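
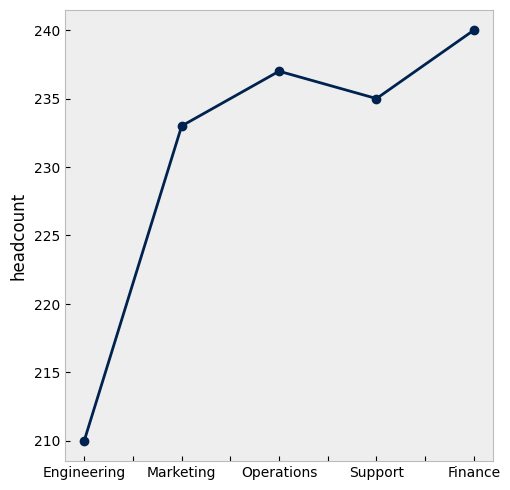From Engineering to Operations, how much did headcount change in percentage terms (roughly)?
Engineering ≈ 210, Operations ≈ 235; (235 − 210) / 210 ≈ +11.9%.

≈ +11.9%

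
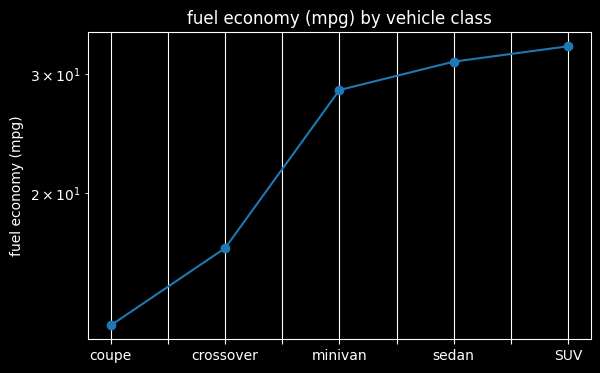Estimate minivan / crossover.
≈ 1.75×

minivan ≈ 28, crossover ≈ 16; 28/16 ≈ 1.75.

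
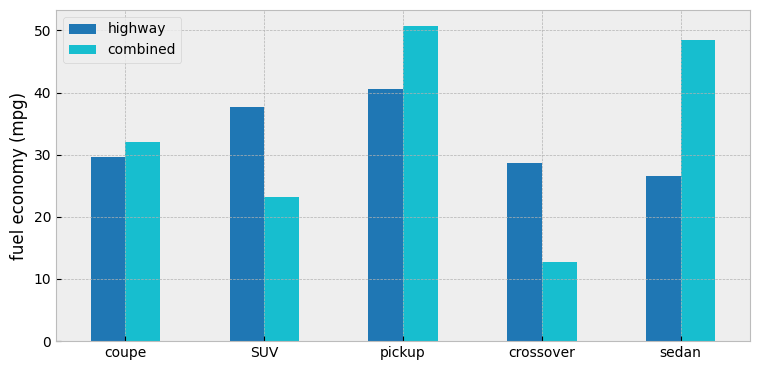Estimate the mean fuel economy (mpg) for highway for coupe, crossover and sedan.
≈ 28

(30 + 30 + 25) / 3 ≈ 28.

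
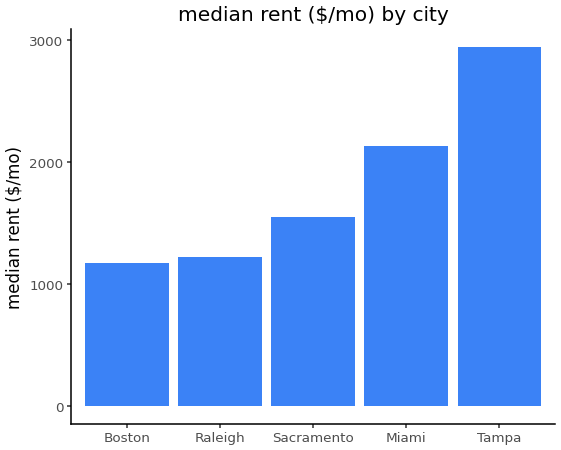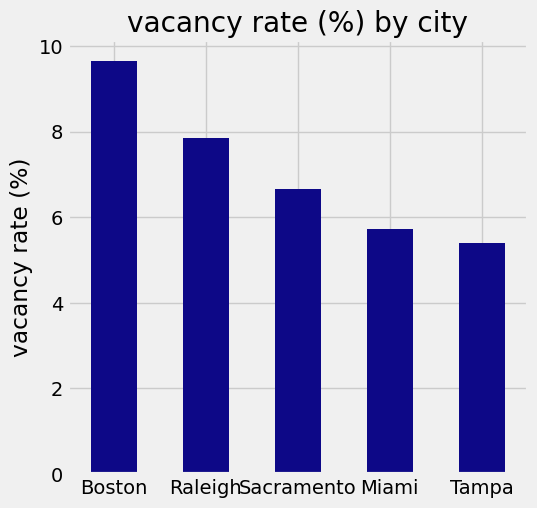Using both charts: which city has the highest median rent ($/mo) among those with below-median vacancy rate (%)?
Chart 2 median vacancy rate (%) ≈ 7; below-median cities: Miami, Tampa. Among those, Tampa has the highest median rent ($/mo) (≈ 3000).

Tampa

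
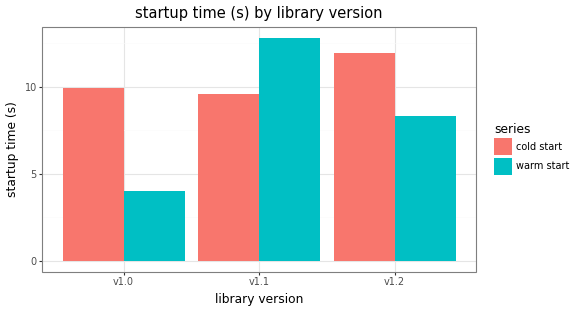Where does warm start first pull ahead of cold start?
v1.0: warm start ≈ 4 vs cold start ≈ 10 (not yet); v1.1: warm start ≈ 12 vs cold start ≈ 10 (first crossover).

v1.1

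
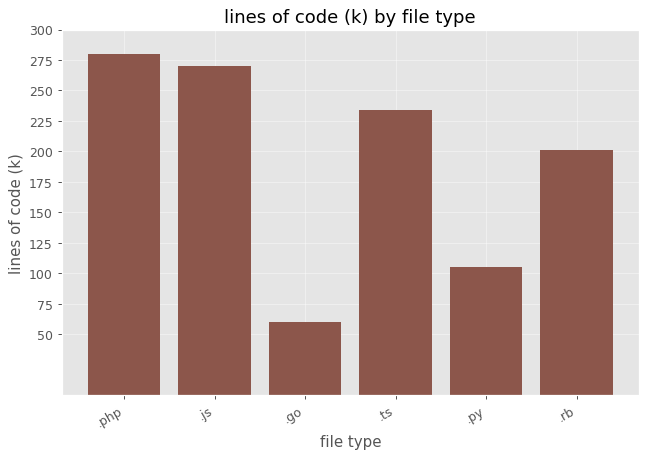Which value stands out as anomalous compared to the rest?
.go

.go ≈ 50; the rest sit between ≈ 100 and ≈ 275.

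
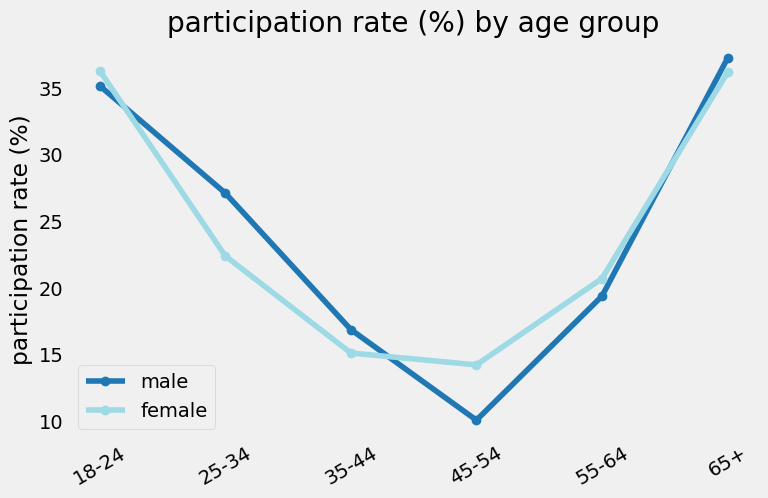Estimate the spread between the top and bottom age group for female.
≈ 20

Max 18-24 ≈ 35, min 45-54 ≈ 15; range ≈ 20.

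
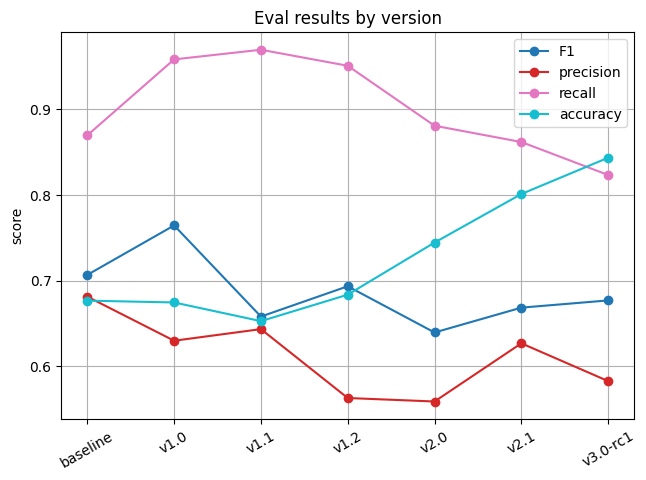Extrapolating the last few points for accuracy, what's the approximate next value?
≈ 0.9

Last three: 0.75, 0.80, 0.85 → slope ≈ 0.05/step → next ≈ 0.9.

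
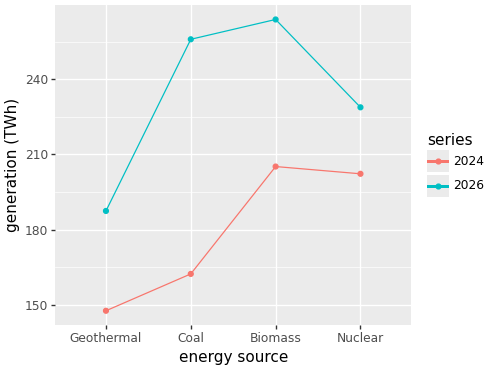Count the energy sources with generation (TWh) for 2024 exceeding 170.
2

Above 170: Biomass, Nuclear.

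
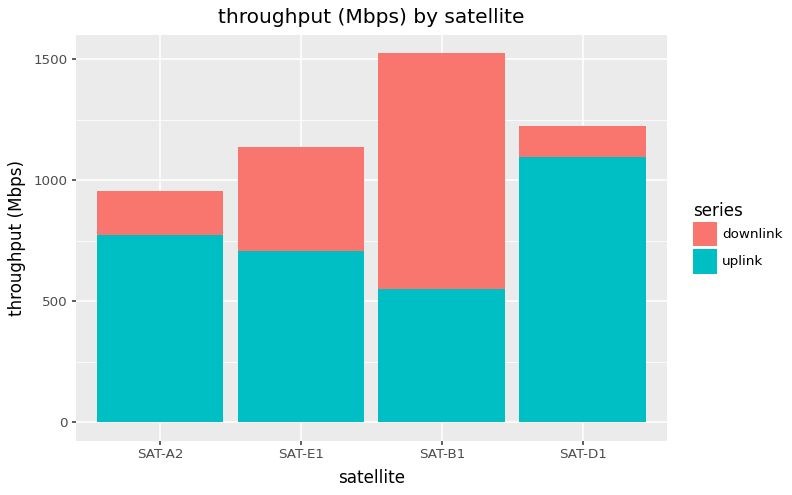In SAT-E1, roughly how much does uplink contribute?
≈ 800

uplink top ≈ 800, bottom ≈ 0; segment ≈ 800.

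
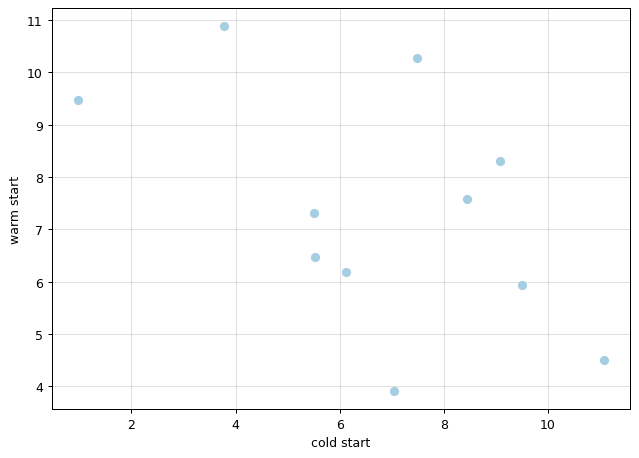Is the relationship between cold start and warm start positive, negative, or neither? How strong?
negative, moderate

Points are negatively correlated; moderate (|r| ≈ 0.5).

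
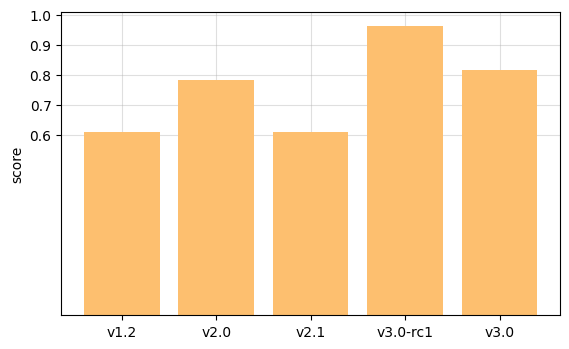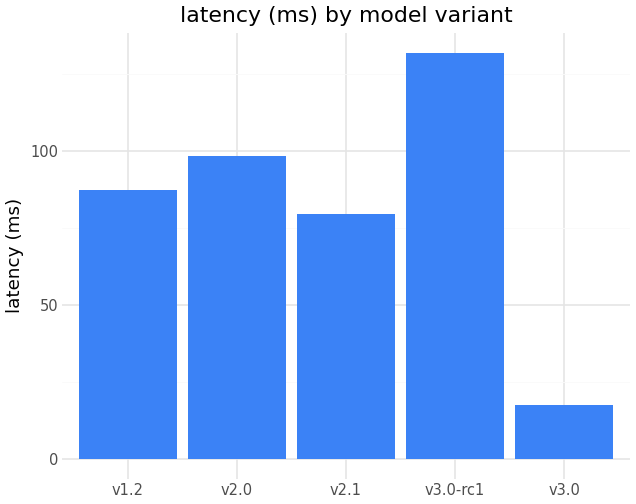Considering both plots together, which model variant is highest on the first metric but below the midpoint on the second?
v3.0

Chart 2 median latency (ms) ≈ 80; below-median model variants: v2.1, v3.0. Among those, v3.0 has the highest score (≈ 0.8).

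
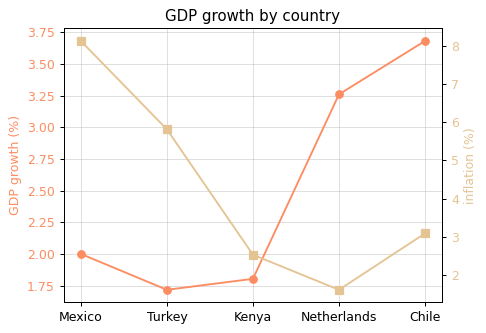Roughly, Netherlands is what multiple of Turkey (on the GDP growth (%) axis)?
Netherlands ≈ 3.2, Turkey ≈ 1.8; 3.2/1.8 ≈ 1.78.

≈ 1.78×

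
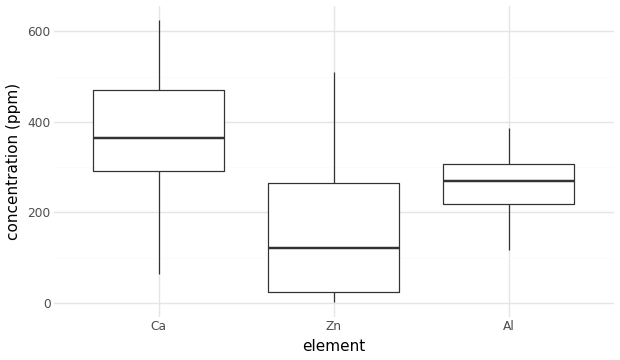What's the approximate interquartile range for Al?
≈ 80

Q3 ≈ 300, Q1 ≈ 220; IQR ≈ 80.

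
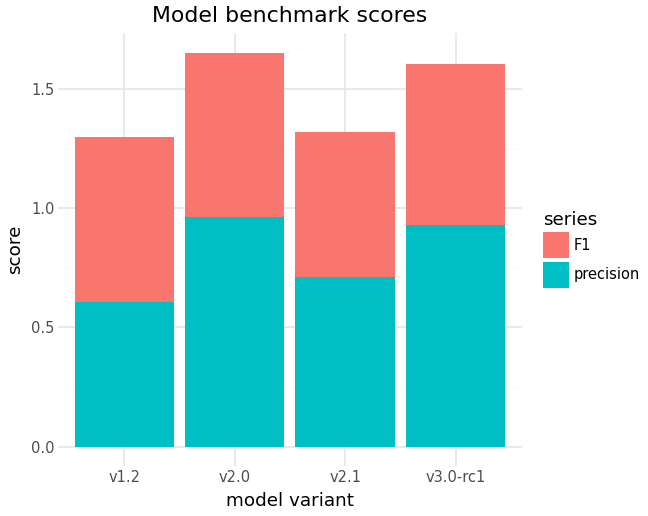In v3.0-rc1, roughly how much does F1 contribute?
F1 top ≈ 1.6, bottom ≈ 1.0; segment ≈ 0.6.

≈ 0.6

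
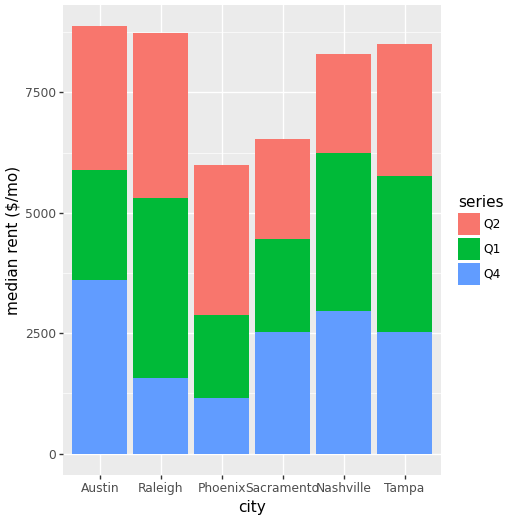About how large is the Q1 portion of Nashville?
Q1 top ≈ 6000, bottom ≈ 3000; segment ≈ 3000.

≈ 3000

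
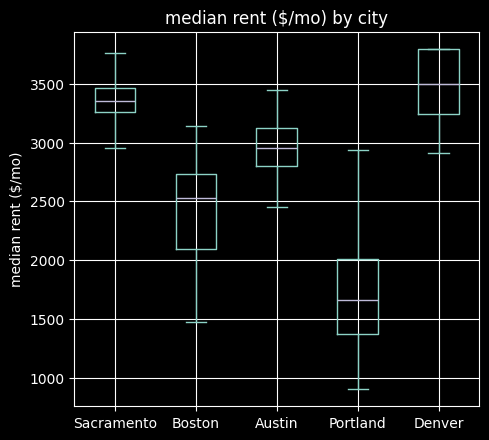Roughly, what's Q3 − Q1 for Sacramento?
Q3 ≈ 3400, Q1 ≈ 3200; IQR ≈ 200.

≈ 200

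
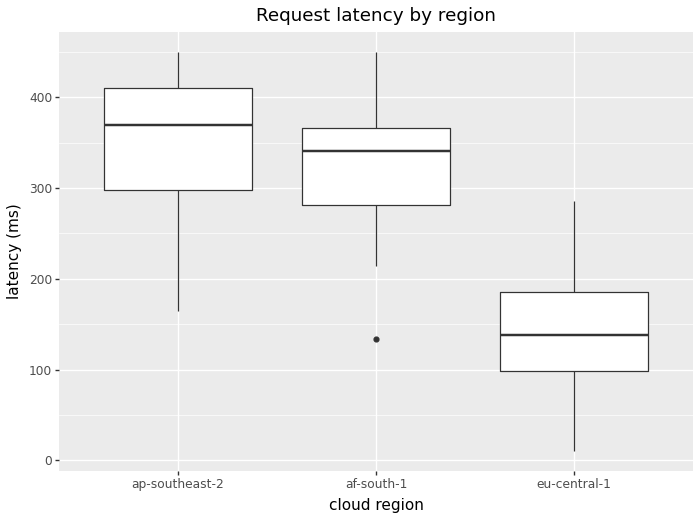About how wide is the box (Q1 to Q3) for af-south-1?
Q3 ≈ 360, Q1 ≈ 280; IQR ≈ 80.

≈ 80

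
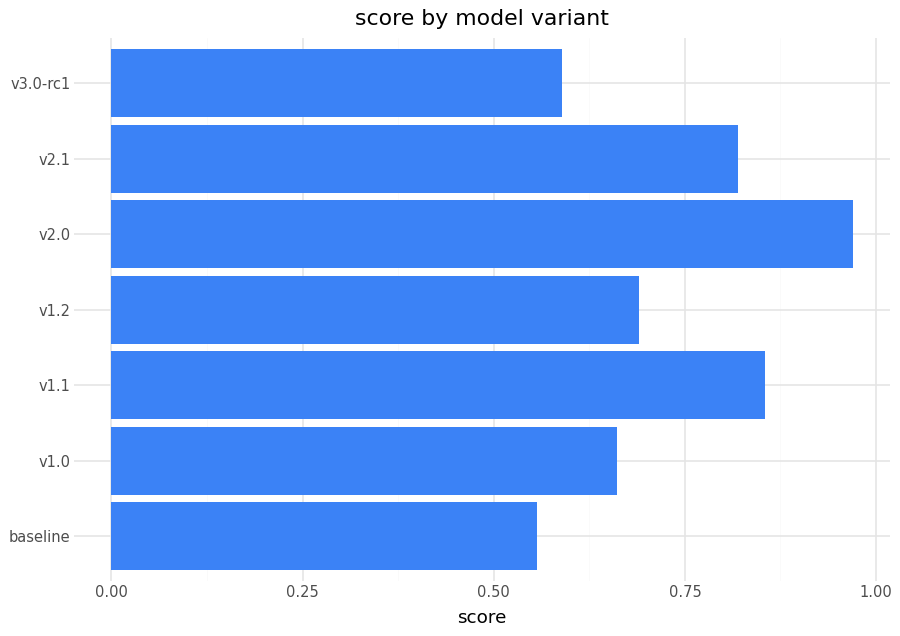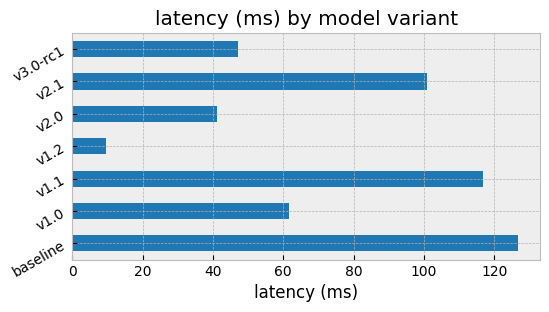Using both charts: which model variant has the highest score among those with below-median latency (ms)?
v2.0

Chart 2 median latency (ms) ≈ 60; below-median model variants: v1.2, v2.0, v3.0-rc1. Among those, v2.0 has the highest score (≈ 1).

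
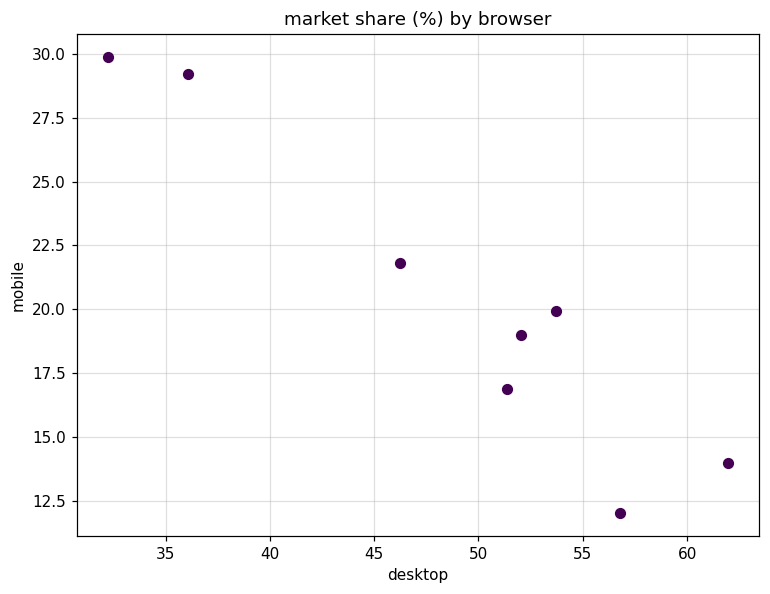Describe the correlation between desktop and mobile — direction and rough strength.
negative, strong

Points are negatively correlated; strong (|r| ≈ 1.0).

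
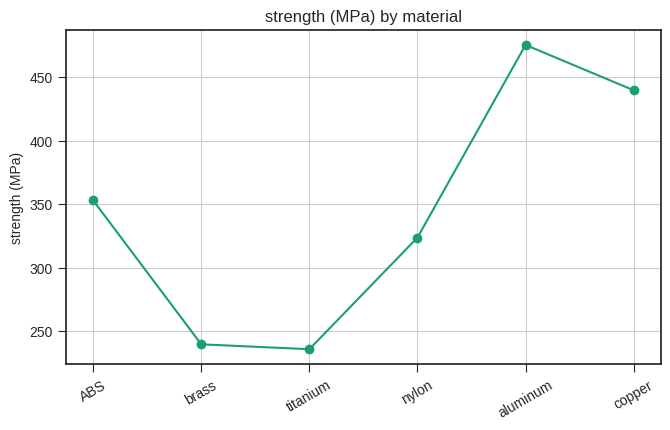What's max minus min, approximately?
Max aluminum ≈ 480, min titanium ≈ 240; range ≈ 240.

≈ 240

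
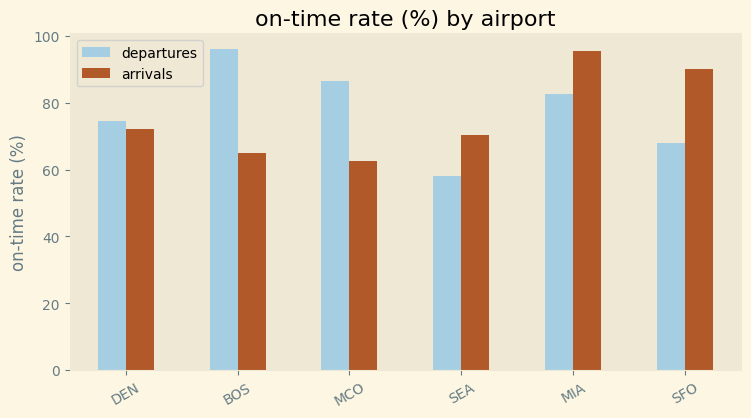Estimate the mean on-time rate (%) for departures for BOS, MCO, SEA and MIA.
≈ 82

(100 + 90 + 60 + 80) / 4 ≈ 82.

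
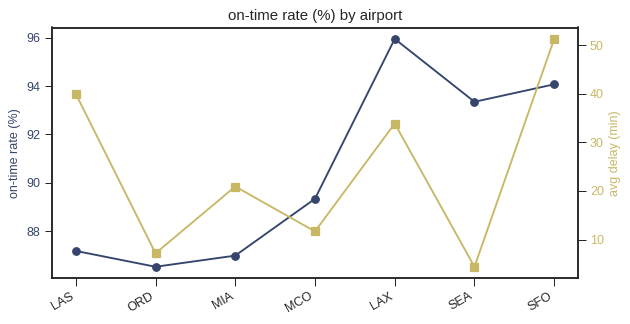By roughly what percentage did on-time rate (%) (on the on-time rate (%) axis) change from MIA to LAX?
MIA ≈ 87, LAX ≈ 96; (96 − 87) / 87 ≈ +10.3%.

≈ +10.3%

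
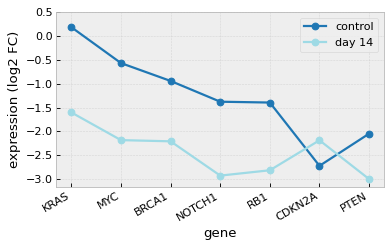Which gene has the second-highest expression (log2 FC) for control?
Top 3 for control: KRAS ≈ 0.0, MYC ≈ -0.5, BRCA1 ≈ -1.0.

MYC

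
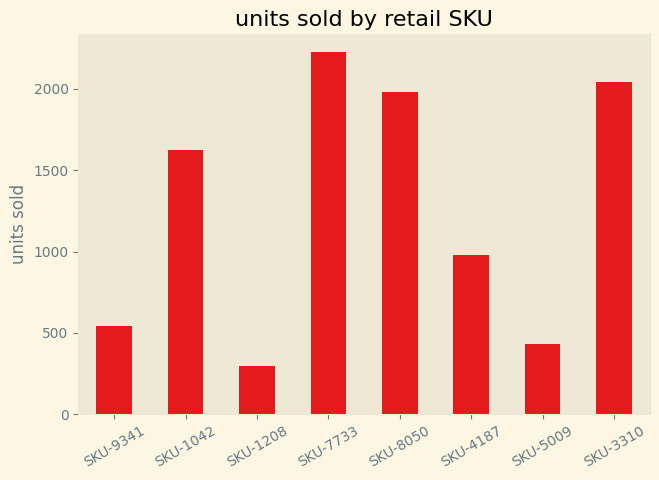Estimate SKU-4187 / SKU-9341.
SKU-4187 ≈ 1000, SKU-9341 ≈ 600; 1000/600 ≈ 1.67.

≈ 1.67×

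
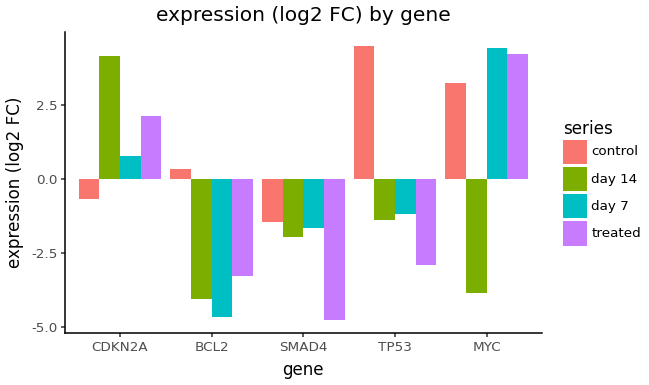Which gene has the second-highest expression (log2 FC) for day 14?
TP53

Top 3 for day 14: CDKN2A ≈ 4, TP53 ≈ -1, SMAD4 ≈ -2.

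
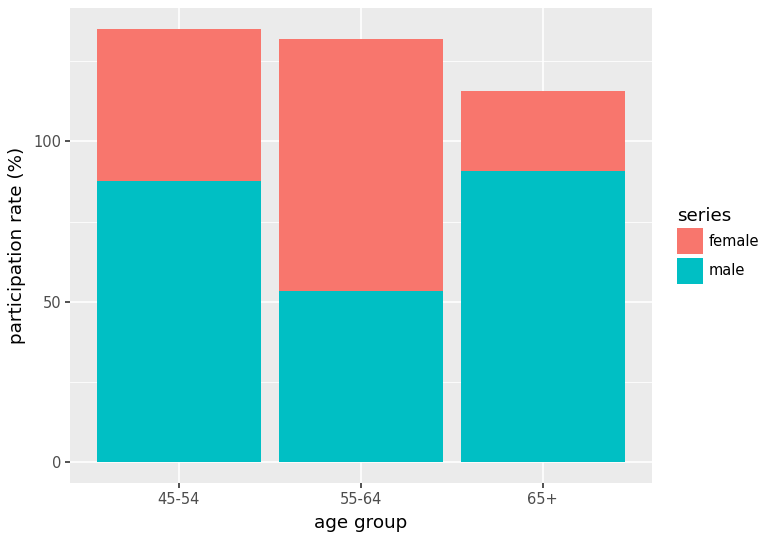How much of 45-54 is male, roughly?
≈ 80

male top ≈ 80, bottom ≈ 0; segment ≈ 80.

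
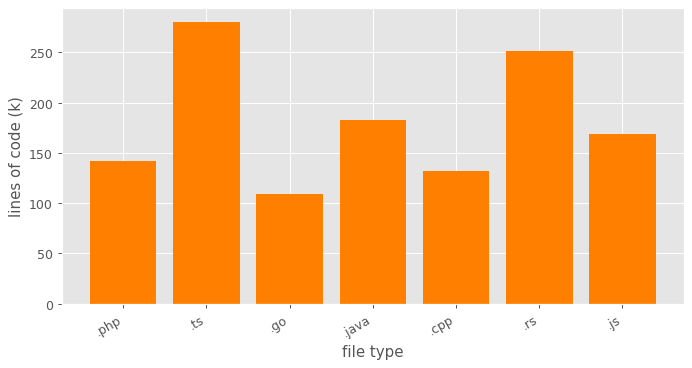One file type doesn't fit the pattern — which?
.ts

.ts ≈ 275; the rest sit between ≈ 100 and ≈ 250.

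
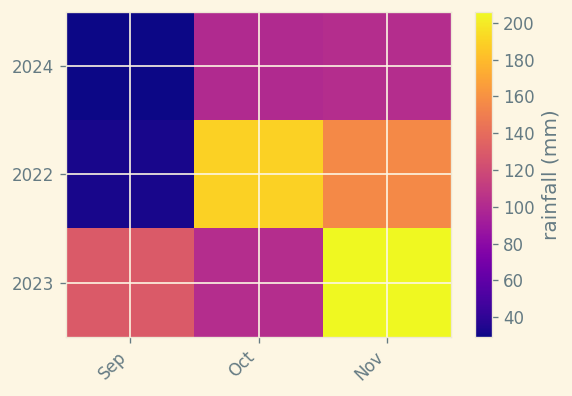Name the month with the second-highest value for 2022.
Nov

Top 3 for 2022: Oct ≈ 180, Nov ≈ 160, Sep ≈ 40.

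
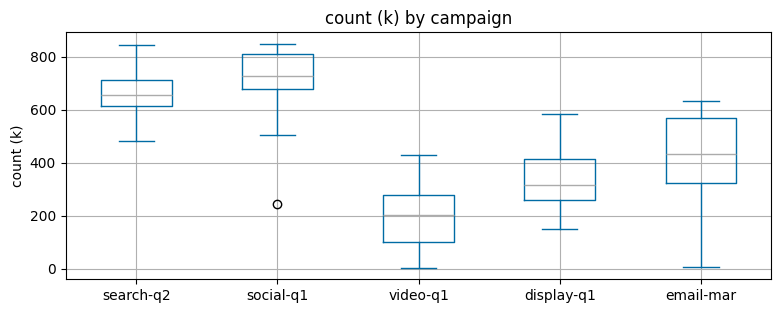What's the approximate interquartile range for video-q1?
Q3 ≈ 300, Q1 ≈ 100; IQR ≈ 200.

≈ 200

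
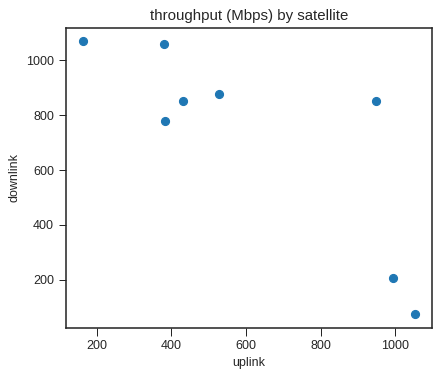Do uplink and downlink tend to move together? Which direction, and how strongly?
Points are negatively correlated; strong (|r| ≈ 0.8).

negative, strong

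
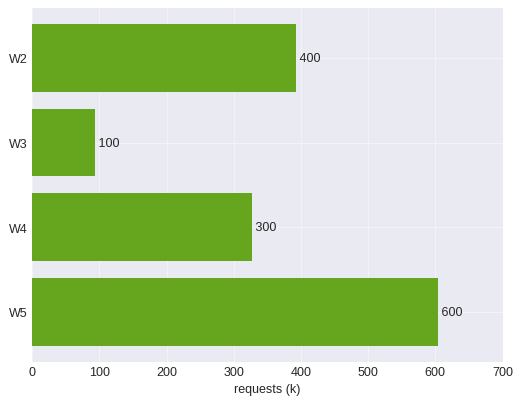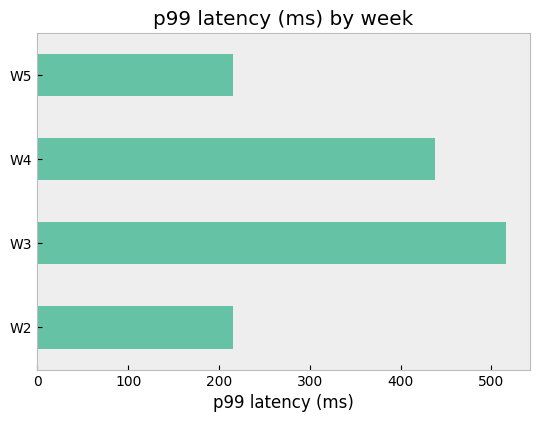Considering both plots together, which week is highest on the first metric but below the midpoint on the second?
W5

Chart 2 median p99 latency (ms) ≈ 350; below-median weeks: W2, W5. Among those, W5 has the highest requests (k) (≈ 600).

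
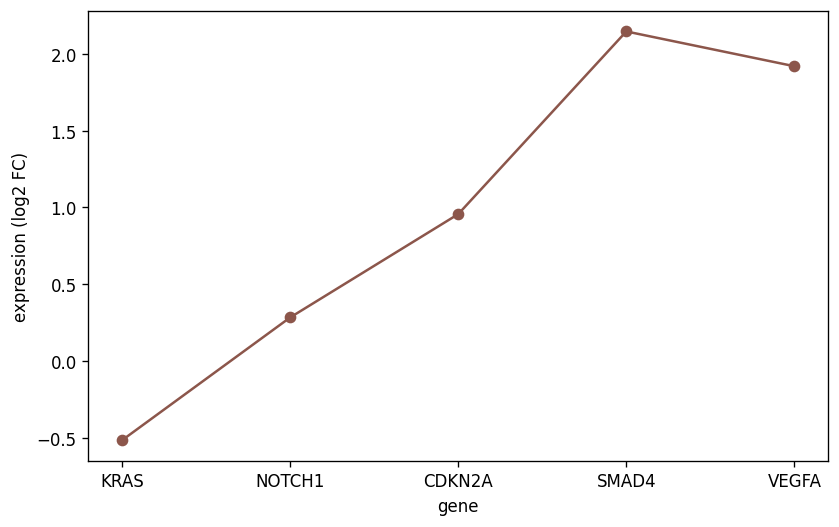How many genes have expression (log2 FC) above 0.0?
4

Above 0.0: NOTCH1, CDKN2A, SMAD4, VEGFA.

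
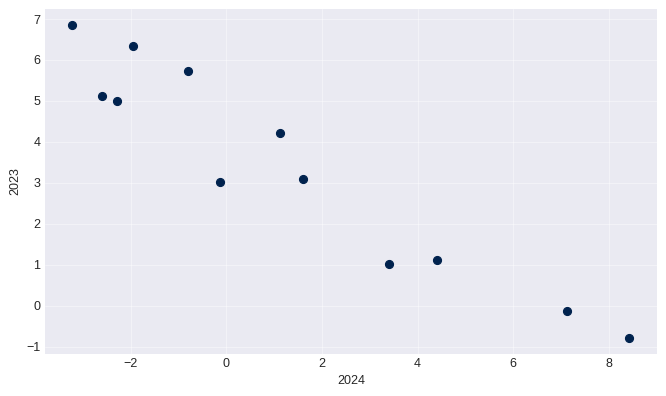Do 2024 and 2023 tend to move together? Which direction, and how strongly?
Points are negatively correlated; strong (|r| ≈ 1.0).

negative, strong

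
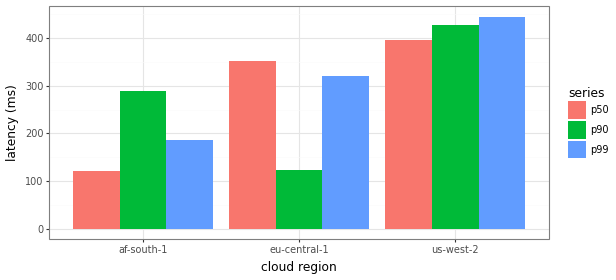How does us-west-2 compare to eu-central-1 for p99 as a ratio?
≈ 1.5×

us-west-2 ≈ 450, eu-central-1 ≈ 300; 450/300 ≈ 1.5.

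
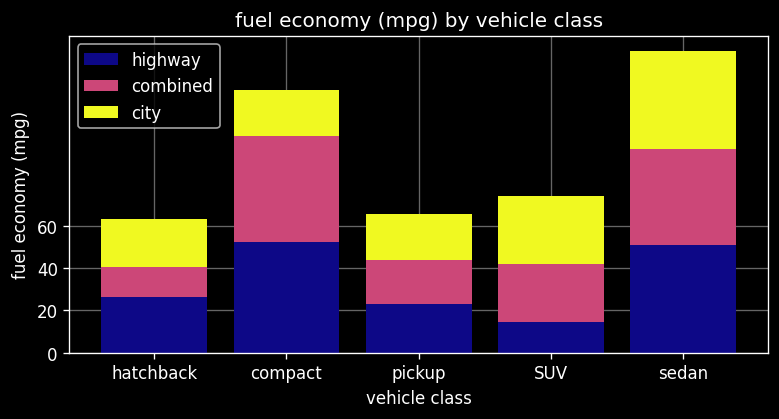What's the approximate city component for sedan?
city top ≈ 140, bottom ≈ 100; segment ≈ 40.

≈ 40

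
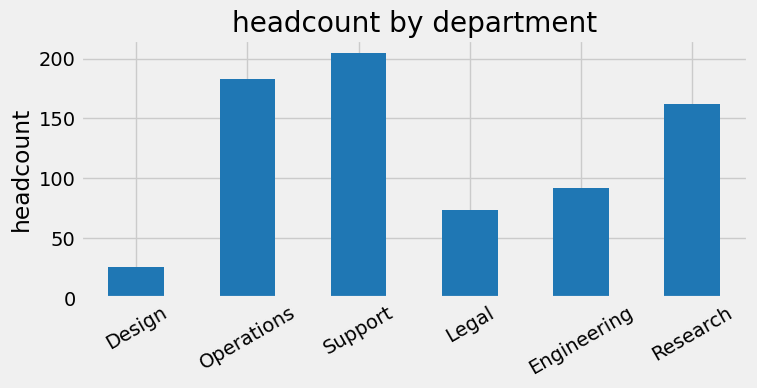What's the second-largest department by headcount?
Top 3: Support ≈ 200, Operations ≈ 180, Research ≈ 160.

Operations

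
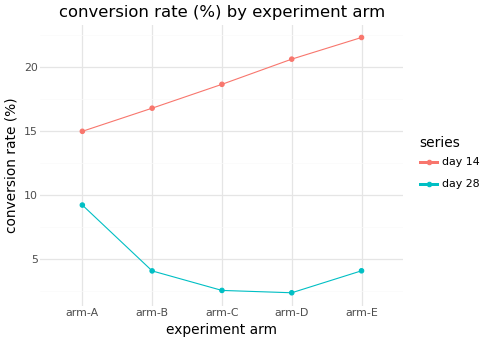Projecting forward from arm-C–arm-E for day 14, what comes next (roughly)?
≈ 24

Last three: 18, 20, 22 → slope ≈ 2/step → next ≈ 24.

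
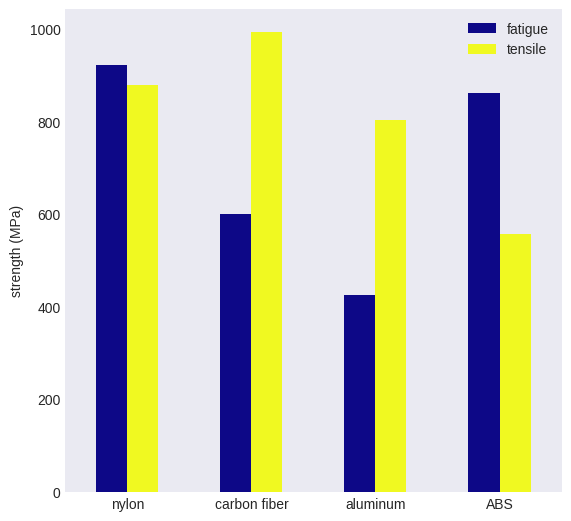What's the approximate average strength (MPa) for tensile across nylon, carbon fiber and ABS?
(900 + 1000 + 600) / 3 ≈ 833.

≈ 833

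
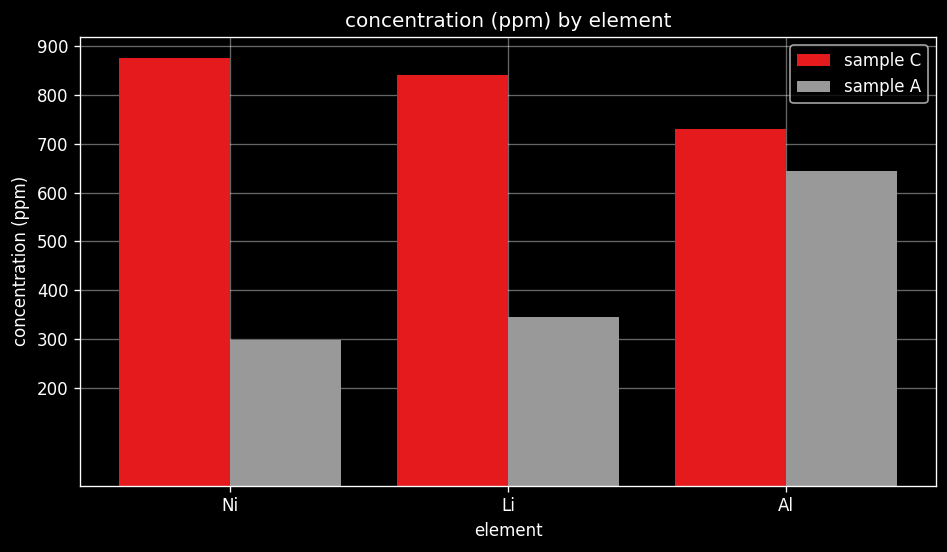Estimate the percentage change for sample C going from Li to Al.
Li ≈ 800, Al ≈ 700; (700 − 800) / 800 ≈ -12.5%.

≈ -12.5%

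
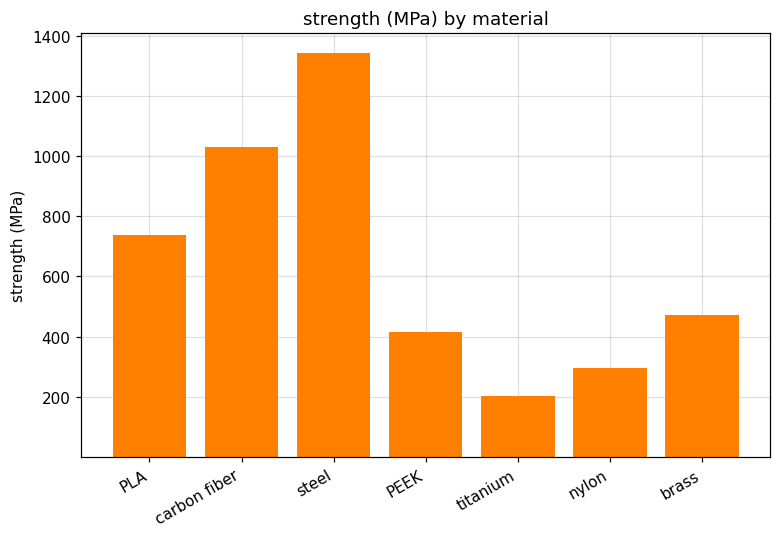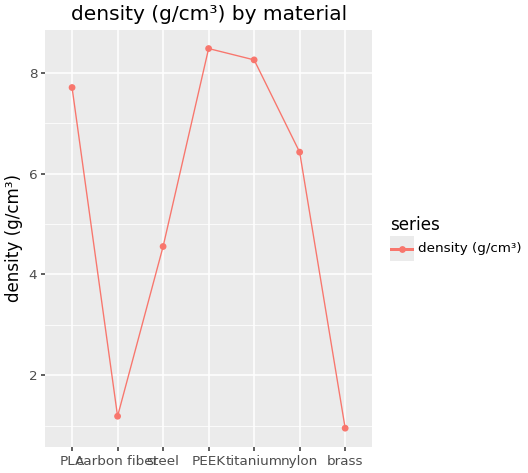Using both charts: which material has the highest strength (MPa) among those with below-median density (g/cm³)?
Chart 2 median density (g/cm³) ≈ 6; below-median materials: carbon fiber, steel, brass. Among those, steel has the highest strength (MPa) (≈ 1400).

steel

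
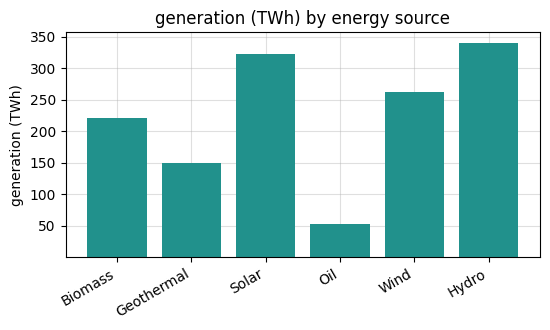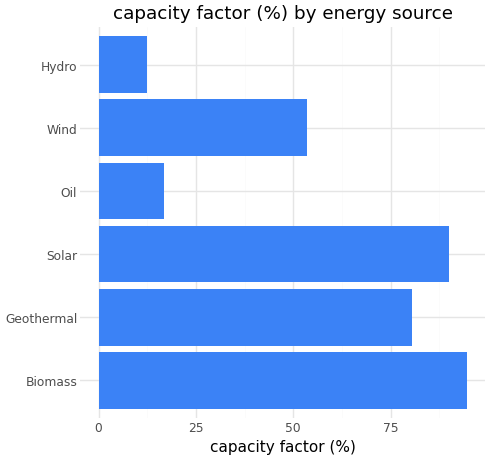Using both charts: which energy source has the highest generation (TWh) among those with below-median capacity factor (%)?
Hydro

Chart 2 median capacity factor (%) ≈ 70; below-median energy sources: Oil, Wind, Hydro. Among those, Hydro has the highest generation (TWh) (≈ 350).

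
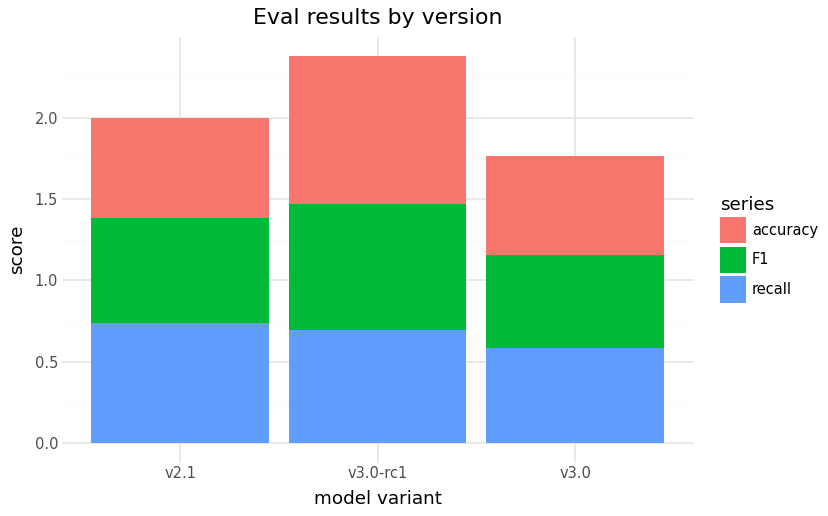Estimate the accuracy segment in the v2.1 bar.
≈ 0.6

accuracy top ≈ 2.0, bottom ≈ 1.4; segment ≈ 0.6.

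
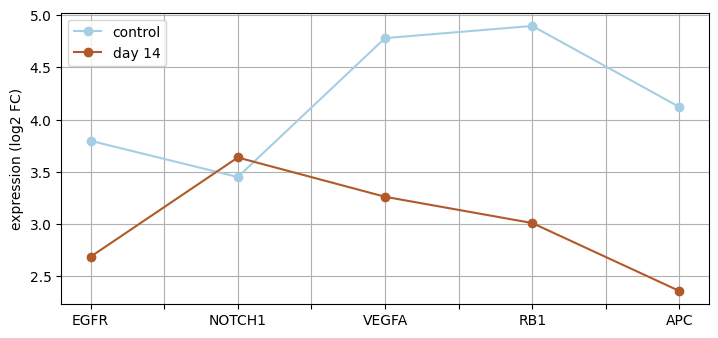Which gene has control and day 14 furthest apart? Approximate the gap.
RB1: control ≈ 5.0, day 14 ≈ 3.0 → gap ≈ 2.0. Next-largest (APC) is only ≈ 1.5.

RB1, ≈ 2.0 log2 FC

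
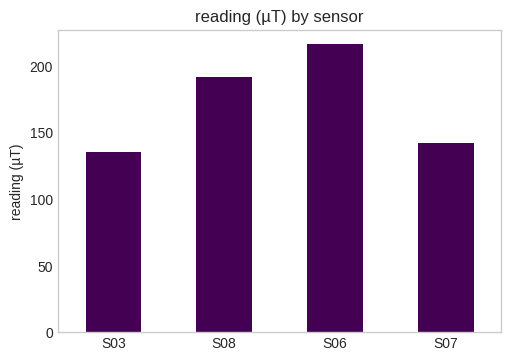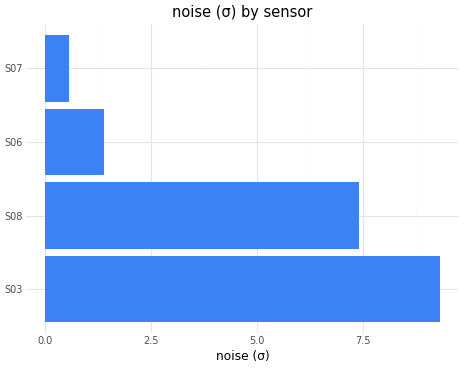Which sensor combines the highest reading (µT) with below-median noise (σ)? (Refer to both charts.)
S06

Chart 2 median noise (σ) ≈ 4; below-median sensors: S06, S07. Among those, S06 has the highest reading (µT) (≈ 220).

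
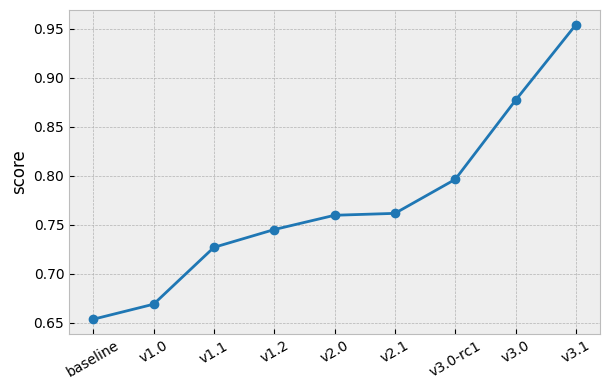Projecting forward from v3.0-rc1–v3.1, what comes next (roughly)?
≈ 1.025

Last three: 0.80, 0.90, 0.95 → slope ≈ 0.075/step → next ≈ 1.025.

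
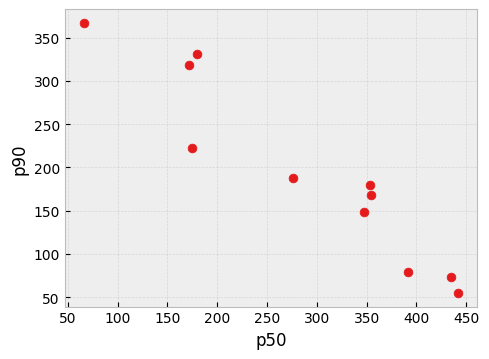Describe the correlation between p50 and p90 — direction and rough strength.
negative, strong

Points are negatively correlated; strong (|r| ≈ 1.0).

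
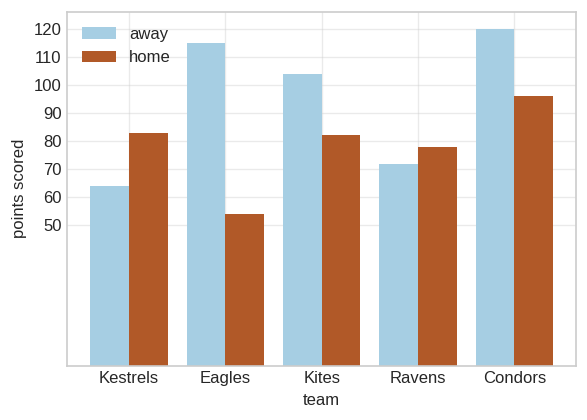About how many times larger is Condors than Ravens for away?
≈ 1.71×

Condors ≈ 120, Ravens ≈ 70; 120/70 ≈ 1.71.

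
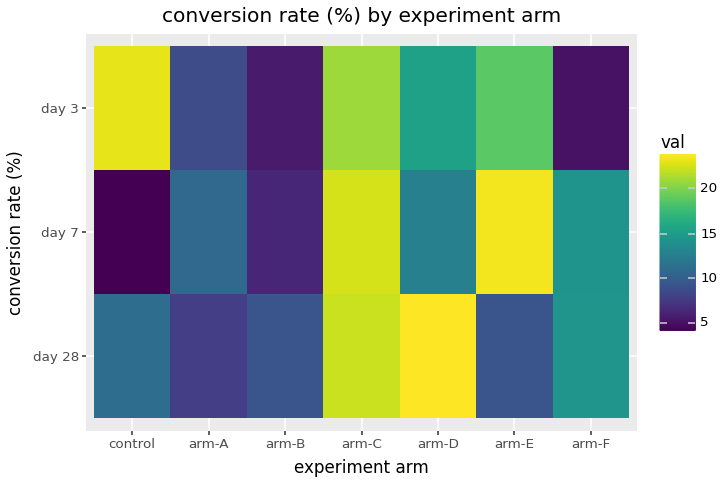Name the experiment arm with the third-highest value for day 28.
arm-F

Top 4 for day 28: arm-D ≈ 24, arm-C ≈ 22, arm-F ≈ 14, control ≈ 12.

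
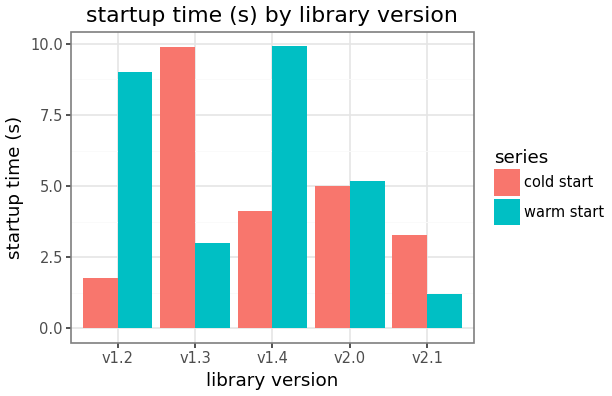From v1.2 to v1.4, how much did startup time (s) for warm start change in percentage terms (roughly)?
≈ +11.1%

v1.2 ≈ 9, v1.4 ≈ 10; (10 − 9) / 9 ≈ +11.1%.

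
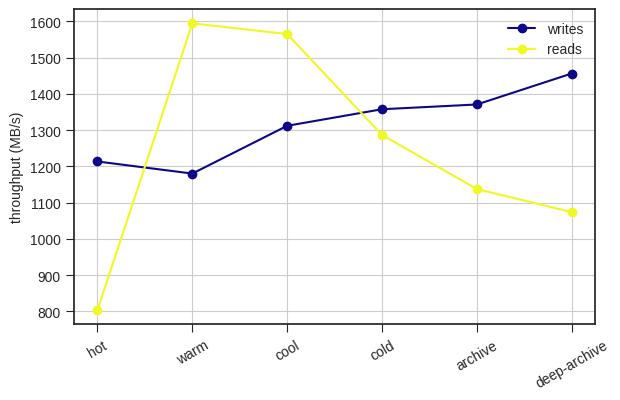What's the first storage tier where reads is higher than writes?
hot: reads ≈ 800 vs writes ≈ 1200 (not yet); warm: reads ≈ 1600 vs writes ≈ 1200 (first crossover).

warm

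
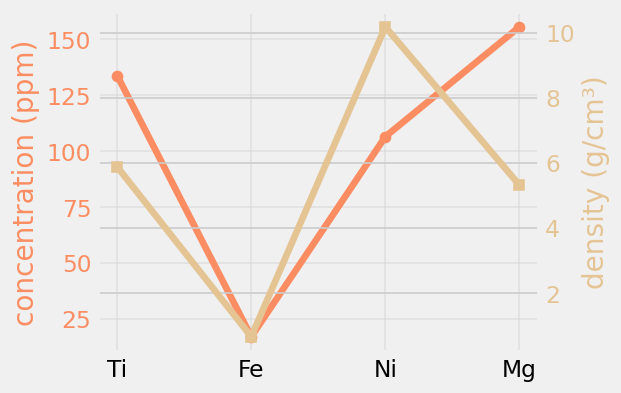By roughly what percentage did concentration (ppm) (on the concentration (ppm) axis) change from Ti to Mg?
≈ +14.3%

Ti ≈ 140, Mg ≈ 160; (160 − 140) / 140 ≈ +14.3%.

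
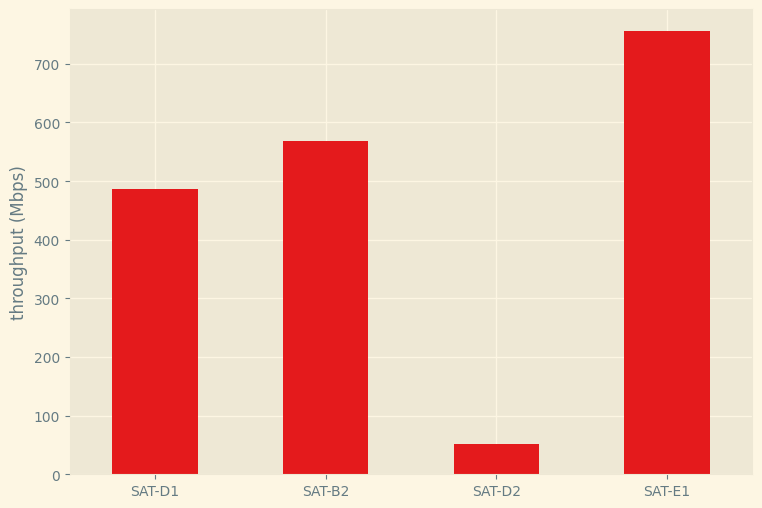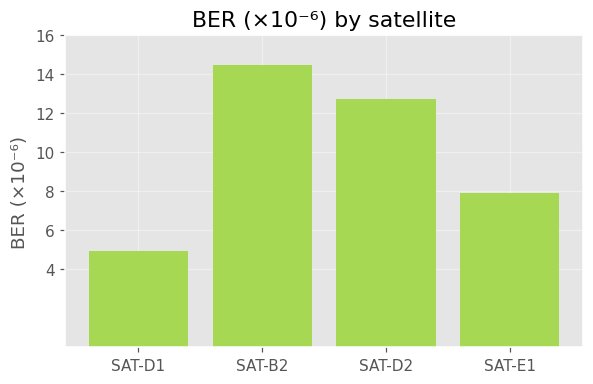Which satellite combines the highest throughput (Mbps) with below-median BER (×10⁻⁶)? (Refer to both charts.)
Chart 2 median BER (×10⁻⁶) ≈ 10; below-median satellites: SAT-D1, SAT-E1. Among those, SAT-E1 has the highest throughput (Mbps) (≈ 800).

SAT-E1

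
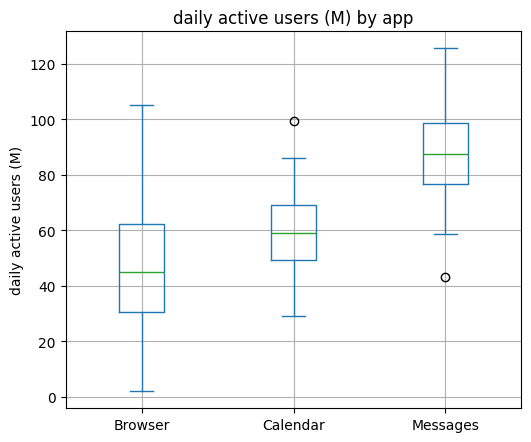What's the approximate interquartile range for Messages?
Q3 ≈ 100, Q1 ≈ 75; IQR ≈ 25.

≈ 25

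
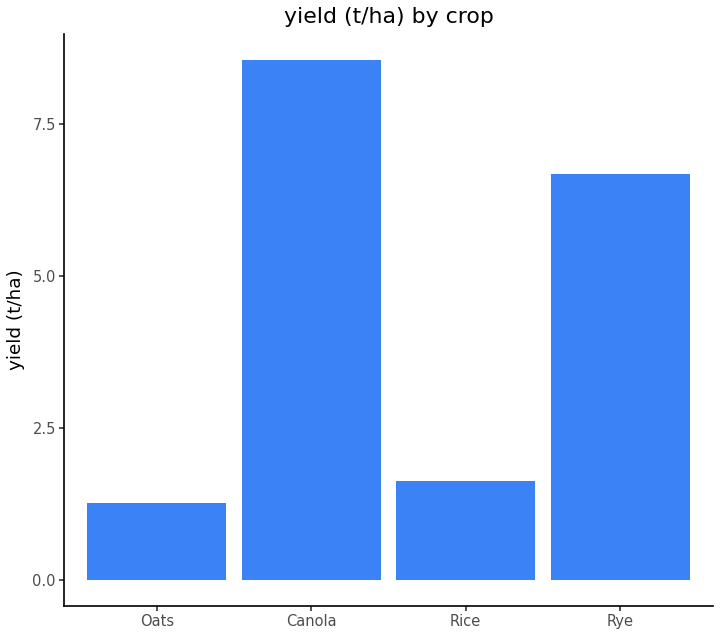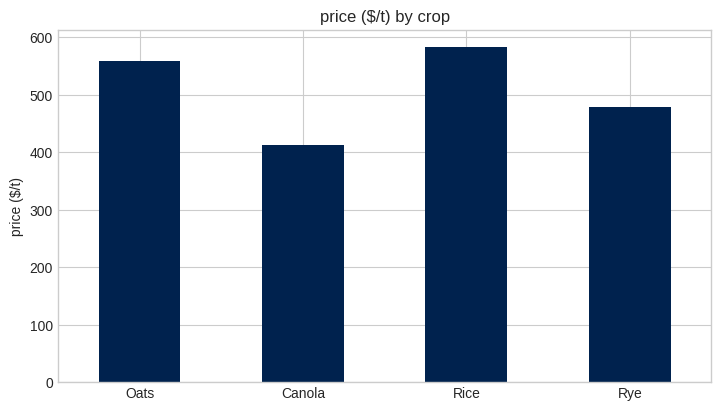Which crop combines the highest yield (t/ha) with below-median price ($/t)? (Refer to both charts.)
Chart 2 median price ($/t) ≈ 500; below-median crops: Canola, Rye. Among those, Canola has the highest yield (t/ha) (≈ 9).

Canola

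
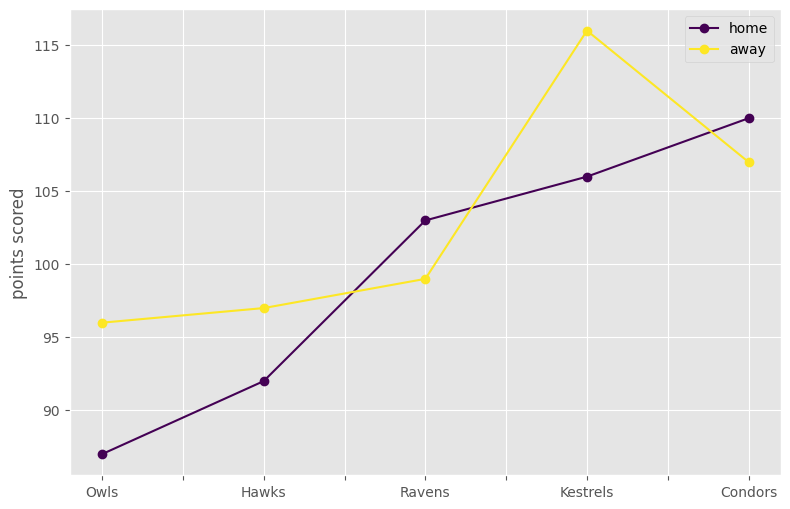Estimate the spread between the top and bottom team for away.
Max Kestrels ≈ 115, min Owls ≈ 95; range ≈ 20.

≈ 20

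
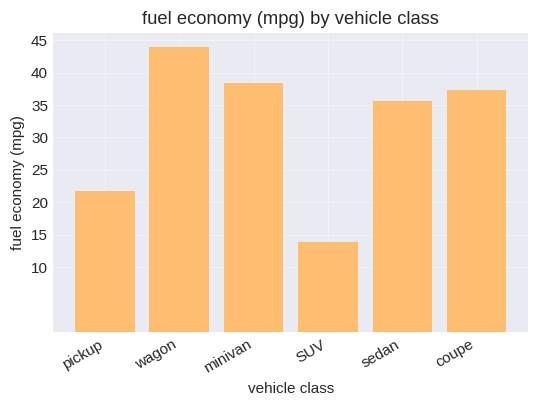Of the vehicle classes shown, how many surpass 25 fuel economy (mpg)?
4

Above 25: wagon, minivan, sedan, coupe.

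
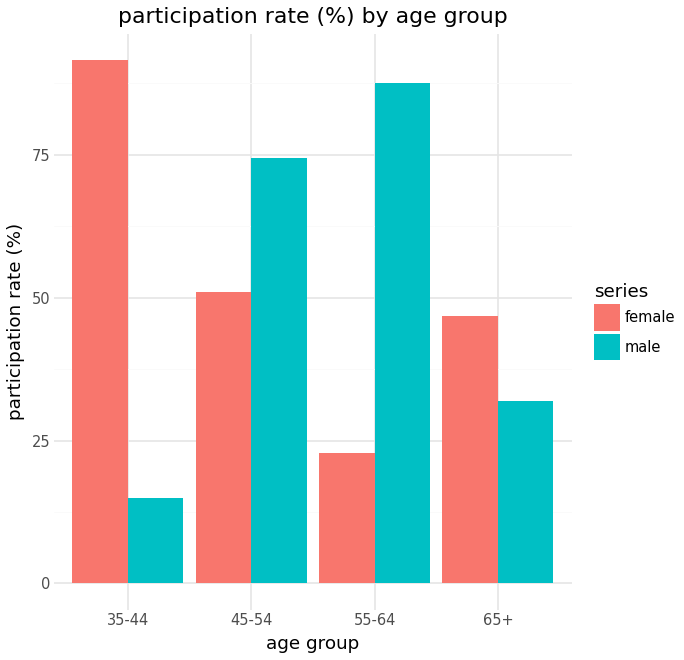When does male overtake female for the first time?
35-44: male ≈ 10 vs female ≈ 90 (not yet); 45-54: male ≈ 70 vs female ≈ 50 (first crossover).

45-54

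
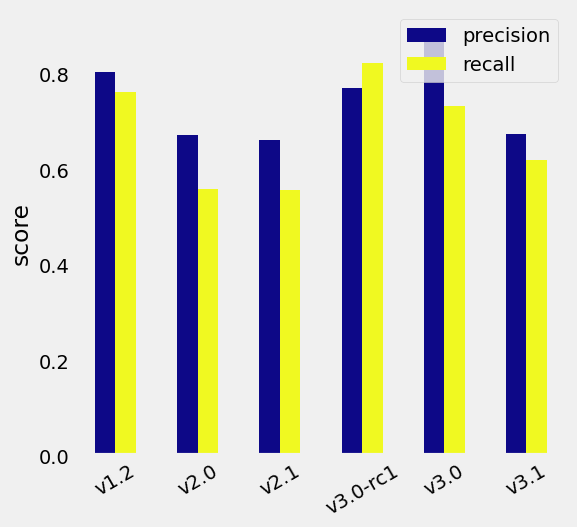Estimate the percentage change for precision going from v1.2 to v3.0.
v1.2 ≈ 0.8, v3.0 ≈ 0.9; (0.9 − 0.8) / 0.8 ≈ +12.5%.

≈ +12.5%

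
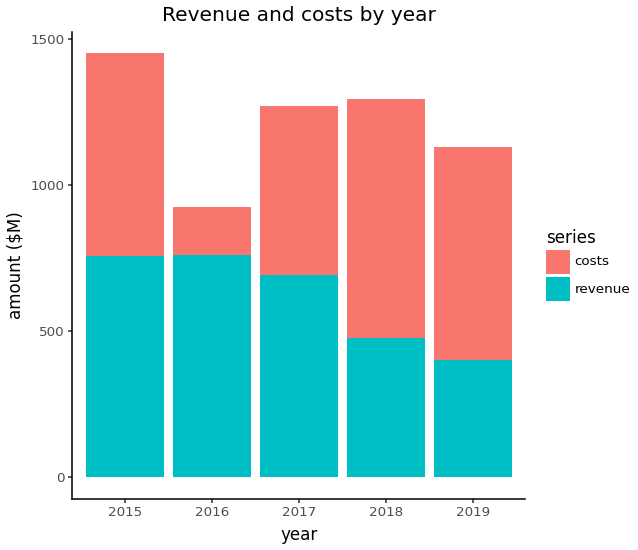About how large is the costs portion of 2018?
≈ 800

costs top ≈ 1200, bottom ≈ 400; segment ≈ 800.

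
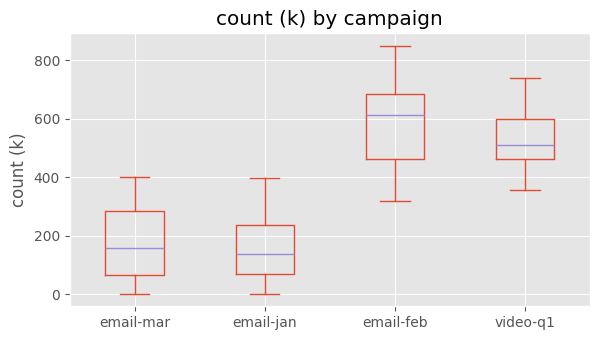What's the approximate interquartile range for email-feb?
≈ 250

Q3 ≈ 700, Q1 ≈ 450; IQR ≈ 250.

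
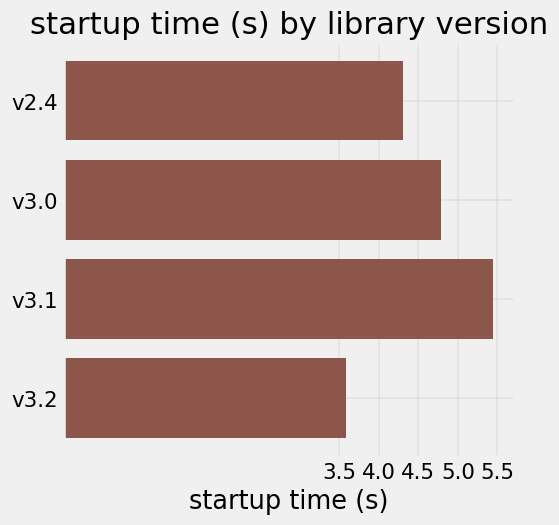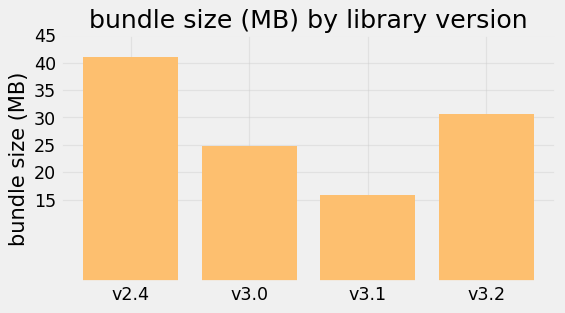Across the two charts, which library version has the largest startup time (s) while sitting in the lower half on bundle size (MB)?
Chart 2 median bundle size (MB) ≈ 30; below-median library versions: v3.0, v3.1. Among those, v3.1 has the highest startup time (s) (≈ 5.5).

v3.1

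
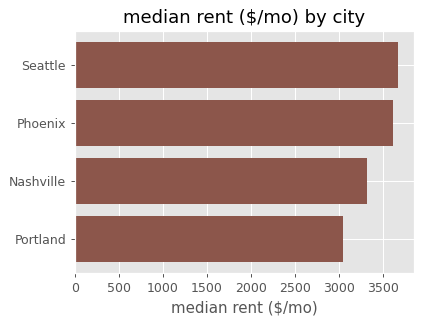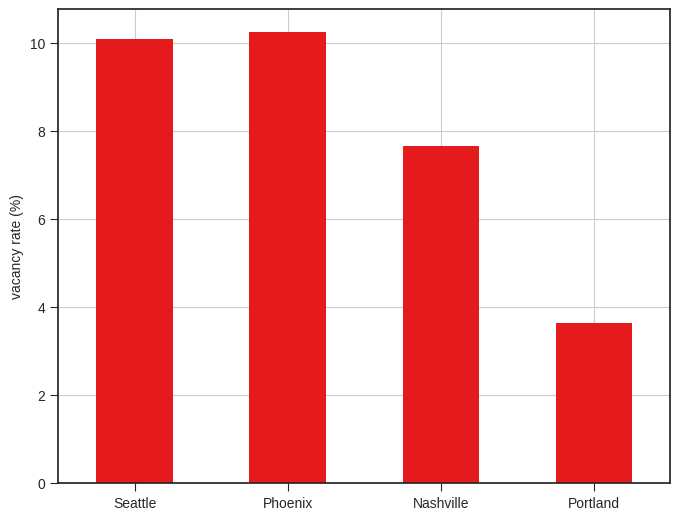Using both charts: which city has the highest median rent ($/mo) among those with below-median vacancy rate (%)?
Chart 2 median vacancy rate (%) ≈ 9; below-median cities: Nashville, Portland. Among those, Nashville has the highest median rent ($/mo) (≈ 3500).

Nashville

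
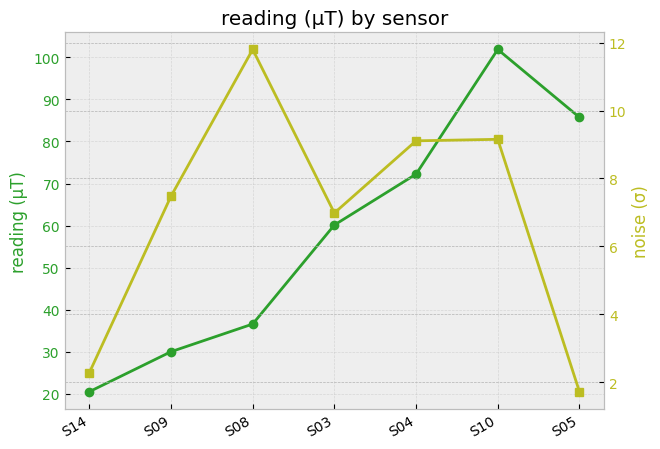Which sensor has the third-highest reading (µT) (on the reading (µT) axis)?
Top 4 (on the reading (µT) axis): S10 ≈ 100, S05 ≈ 90, S04 ≈ 70, S03 ≈ 60.

S04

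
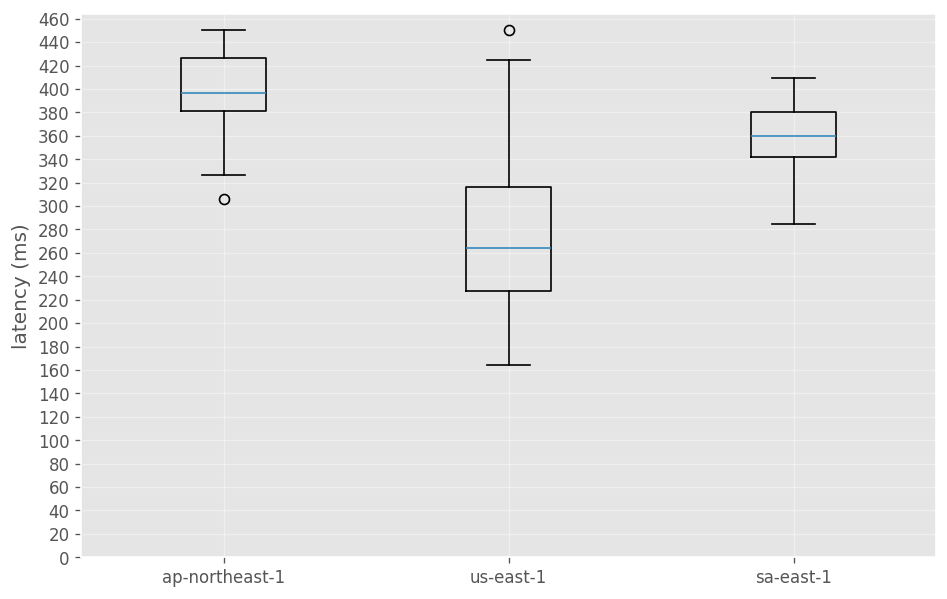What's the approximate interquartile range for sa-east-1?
≈ 40

Q3 ≈ 380, Q1 ≈ 340; IQR ≈ 40.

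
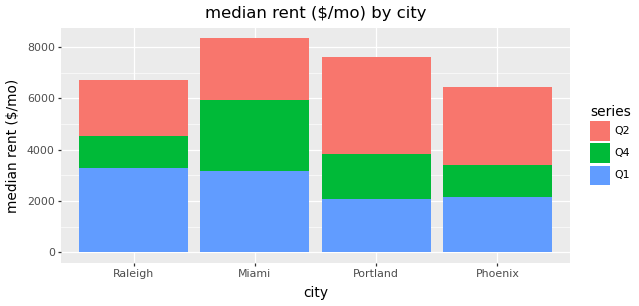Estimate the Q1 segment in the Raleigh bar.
≈ 3000

Q1 top ≈ 3000, bottom ≈ 0; segment ≈ 3000.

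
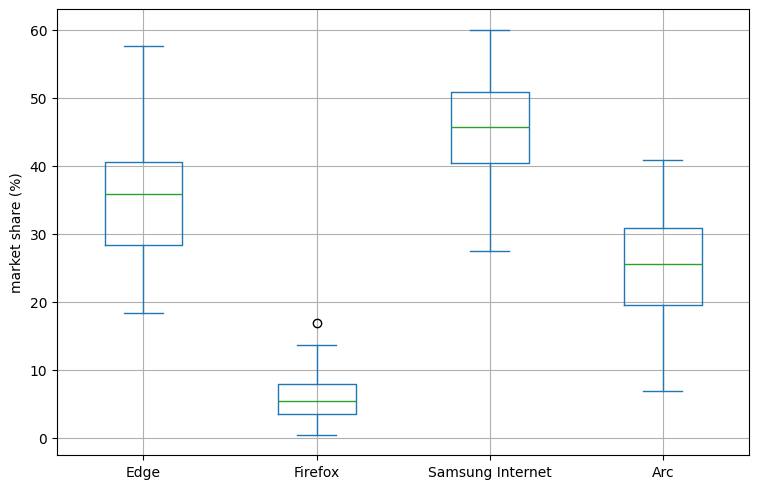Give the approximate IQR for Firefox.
Q3 ≈ 10, Q1 ≈ 5; IQR ≈ 5.

≈ 5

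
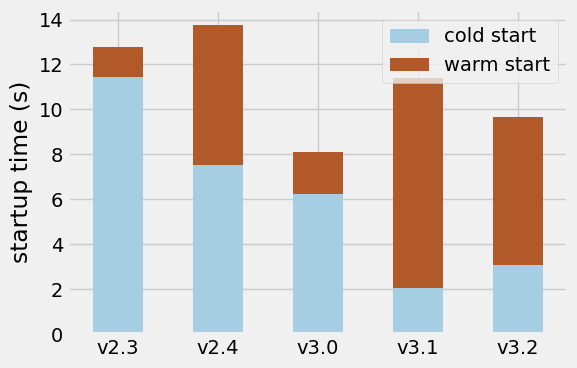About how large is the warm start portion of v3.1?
warm start top ≈ 12, bottom ≈ 2; segment ≈ 10.

≈ 10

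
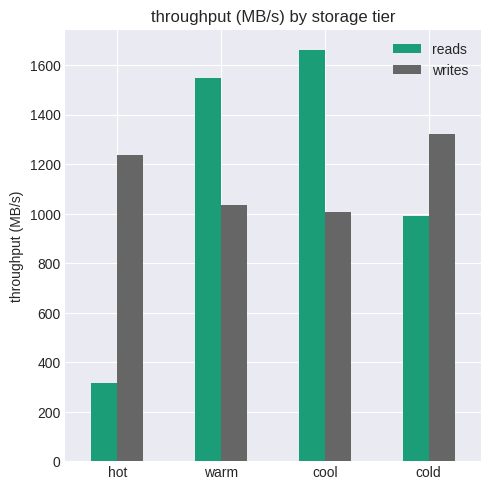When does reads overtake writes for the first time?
hot: reads ≈ 400 vs writes ≈ 1200 (not yet); warm: reads ≈ 1600 vs writes ≈ 1000 (first crossover).

warm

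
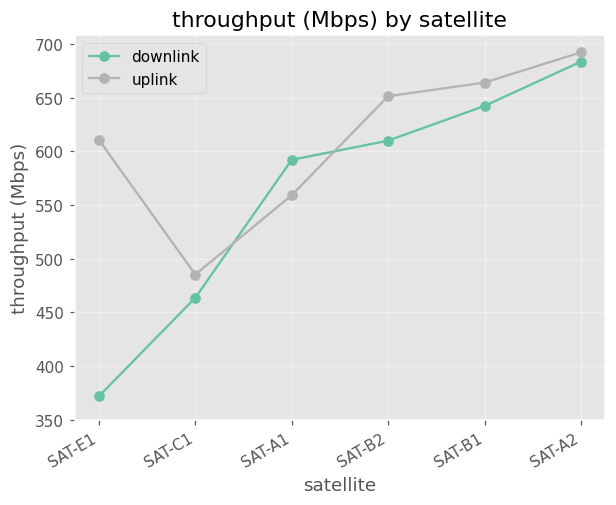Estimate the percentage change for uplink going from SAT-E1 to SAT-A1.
≈ -8.3%

SAT-E1 ≈ 600, SAT-A1 ≈ 550; (550 − 600) / 600 ≈ -8.3%.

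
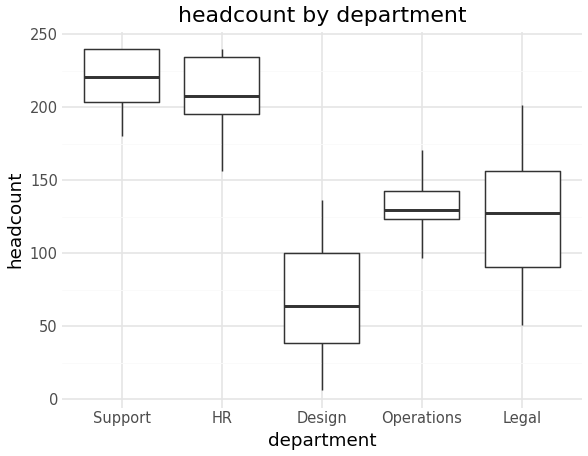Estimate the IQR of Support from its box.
Q3 ≈ 240, Q1 ≈ 200; IQR ≈ 40.

≈ 40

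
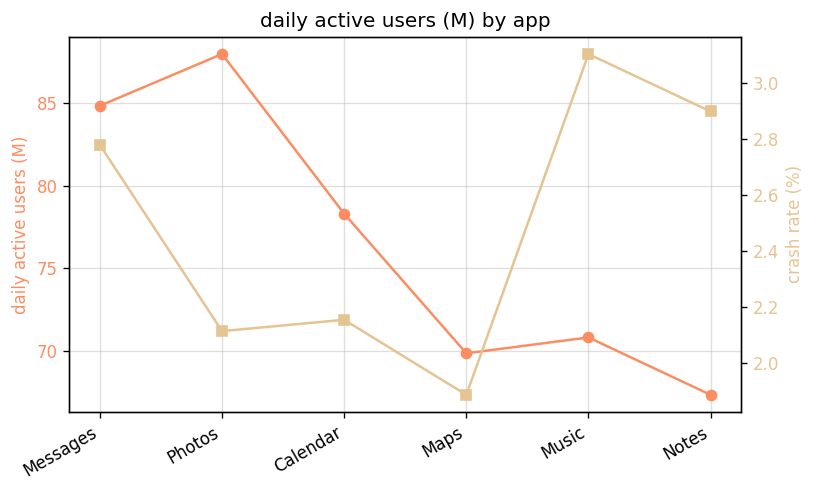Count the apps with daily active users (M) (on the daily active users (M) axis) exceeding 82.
Above 82: Messages, Photos.

2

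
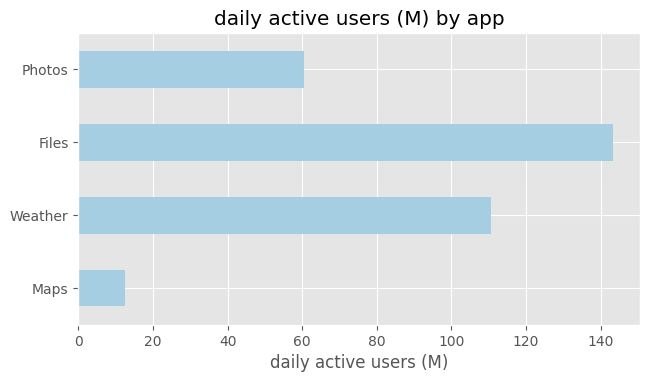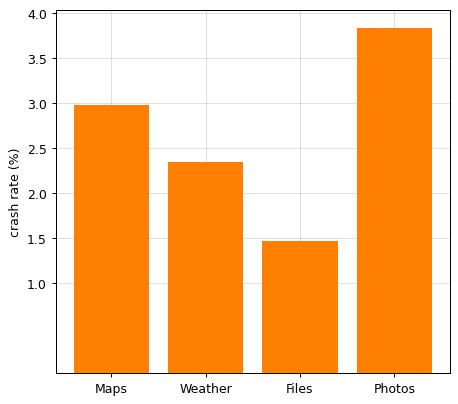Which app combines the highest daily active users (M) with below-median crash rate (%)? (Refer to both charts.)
Chart 2 median crash rate (%) ≈ 2.5; below-median apps: Weather, Files. Among those, Files has the highest daily active users (M) (≈ 140).

Files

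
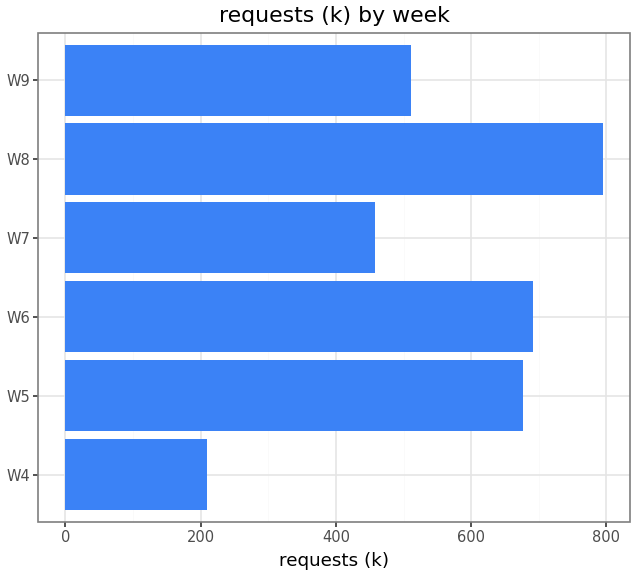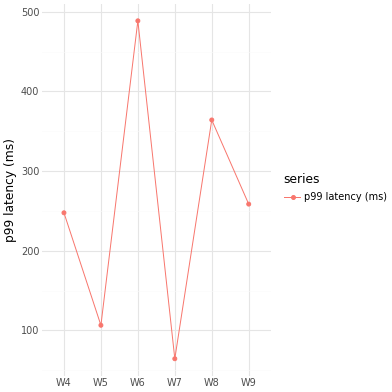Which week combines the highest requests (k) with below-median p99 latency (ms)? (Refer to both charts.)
W5

Chart 2 median p99 latency (ms) ≈ 250; below-median weeks: W4, W5, W7. Among those, W5 has the highest requests (k) (≈ 700).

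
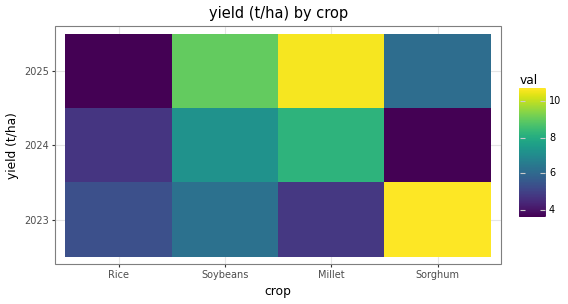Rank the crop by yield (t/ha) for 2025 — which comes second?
Soybeans

Top 3 for 2025: Millet ≈ 11, Soybeans ≈ 9, Sorghum ≈ 6.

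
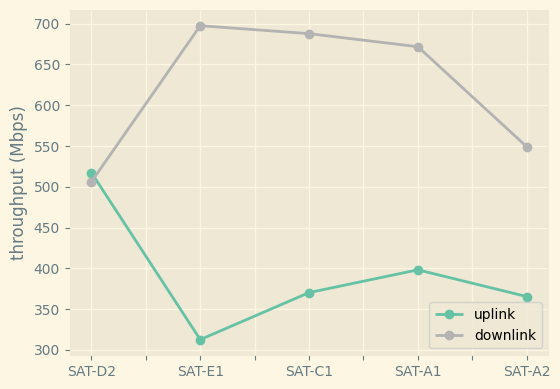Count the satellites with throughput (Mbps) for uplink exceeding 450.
Above 450: SAT-D2.

1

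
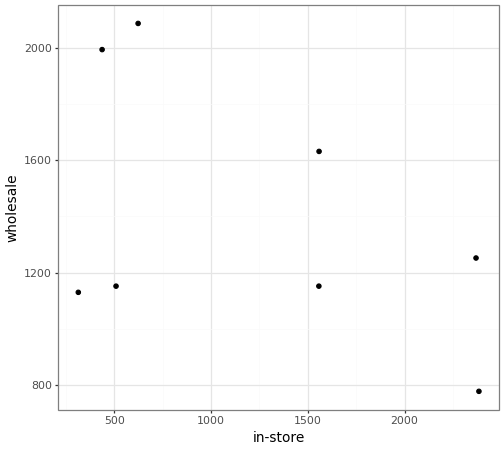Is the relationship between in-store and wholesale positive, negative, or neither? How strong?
negative, moderate

Points are negatively correlated; moderate (|r| ≈ 0.5).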